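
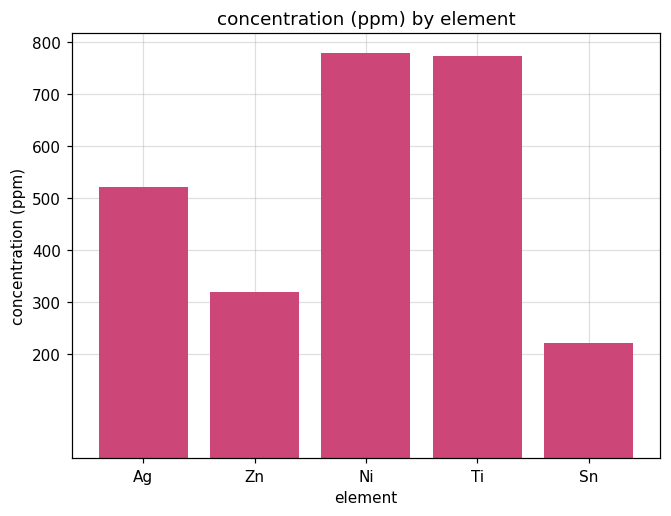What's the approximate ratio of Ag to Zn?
Ag ≈ 500, Zn ≈ 300; 500/300 ≈ 1.67.

≈ 1.67×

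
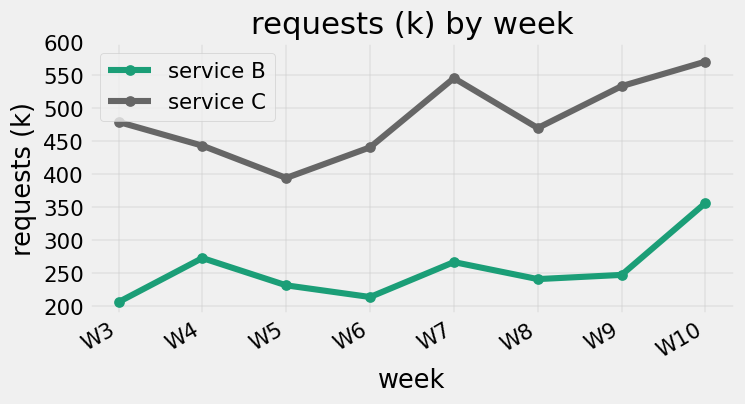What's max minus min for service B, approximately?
≈ 150

Max W10 ≈ 350, min W3 ≈ 200; range ≈ 150.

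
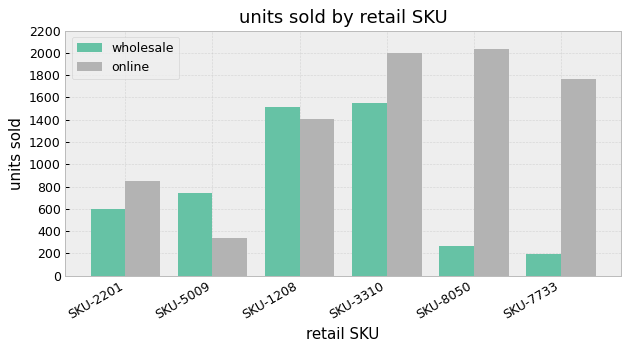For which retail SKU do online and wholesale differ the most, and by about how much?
SKU-8050: online ≈ 2000, wholesale ≈ 200 → gap ≈ 1800. Next-largest (SKU-7733) is only ≈ 1600.

SKU-8050, ≈ 1800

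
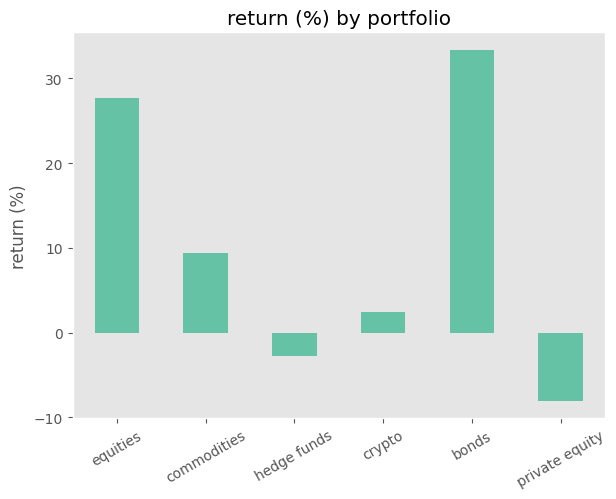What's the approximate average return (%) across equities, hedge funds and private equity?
≈ 5

(30 + -5 + -10) / 3 ≈ 5.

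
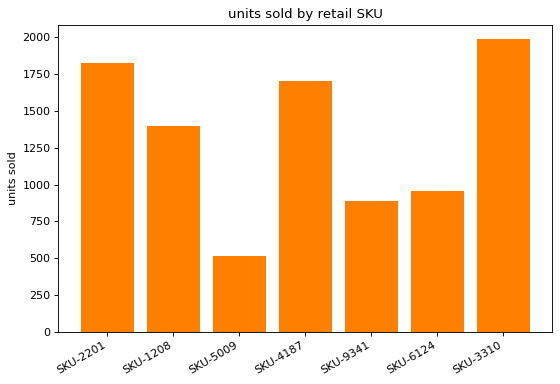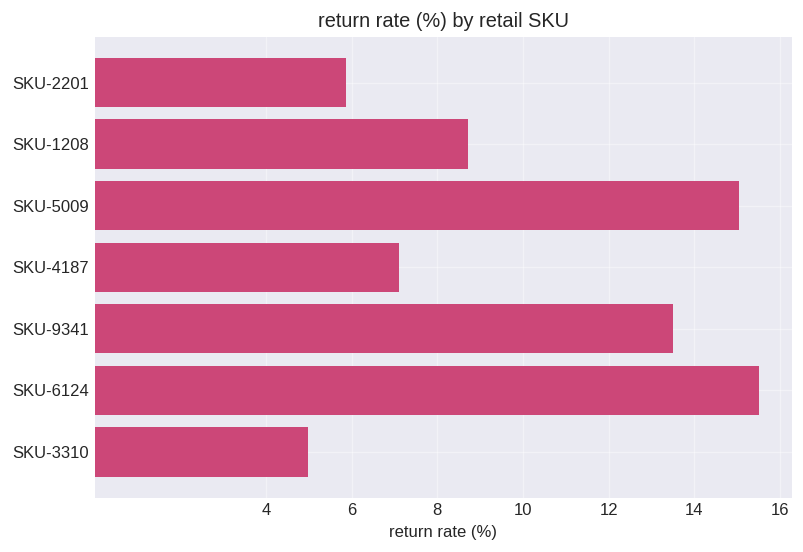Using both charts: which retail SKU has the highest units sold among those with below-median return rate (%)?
SKU-3310

Chart 2 median return rate (%) ≈ 8; below-median retail SKUs: SKU-2201, SKU-4187, SKU-3310. Among those, SKU-3310 has the highest units sold (≈ 2000).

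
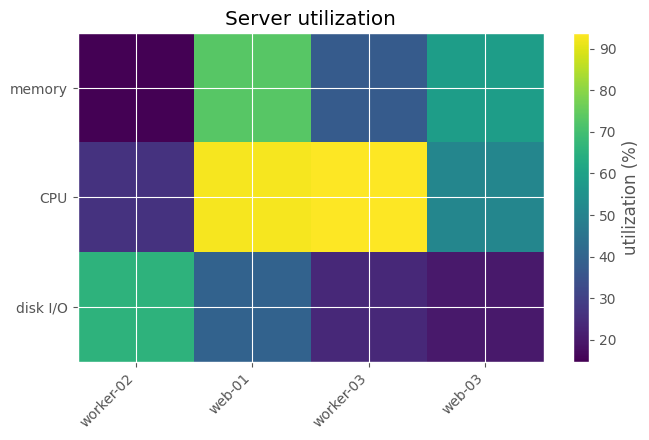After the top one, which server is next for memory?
web-03

Top 3 for memory: web-01 ≈ 70, web-03 ≈ 60, worker-03 ≈ 40.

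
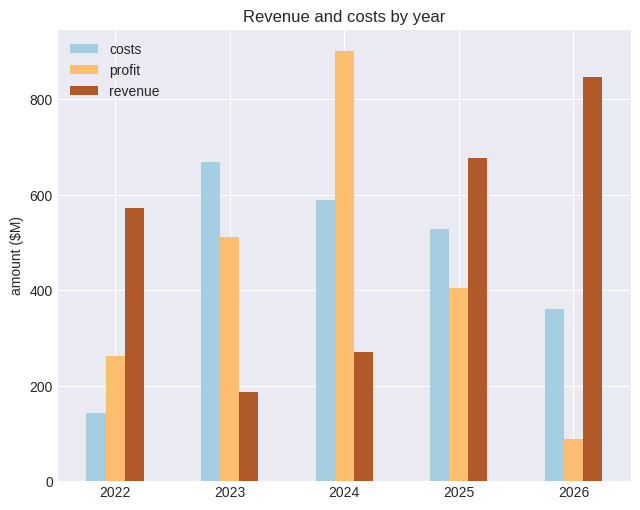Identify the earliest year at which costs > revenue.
2022: costs ≈ 100 vs revenue ≈ 600 (not yet); 2023: costs ≈ 700 vs revenue ≈ 200 (first crossover).

2023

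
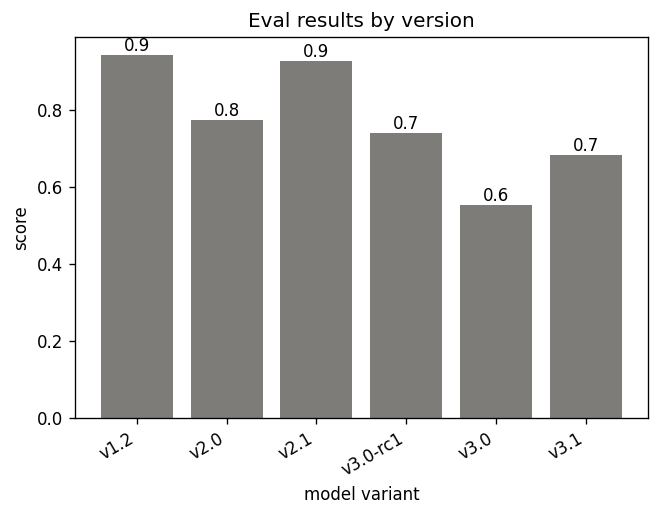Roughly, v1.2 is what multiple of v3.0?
v1.2 ≈ 0.9, v3.0 ≈ 0.6; 0.9/0.6 ≈ 1.5.

≈ 1.5×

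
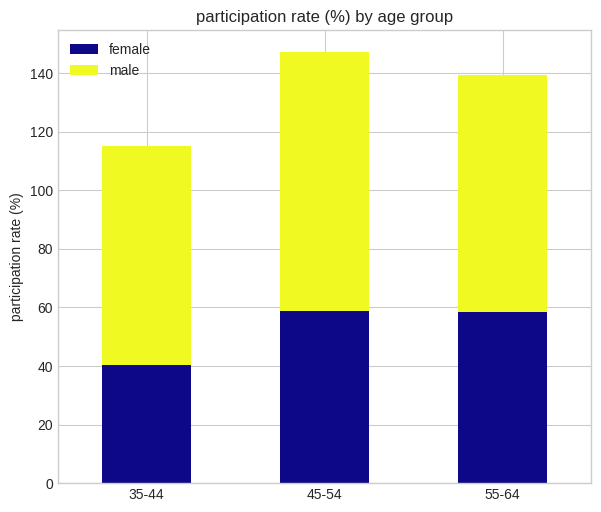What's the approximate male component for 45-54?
male top ≈ 140, bottom ≈ 60; segment ≈ 80.

≈ 80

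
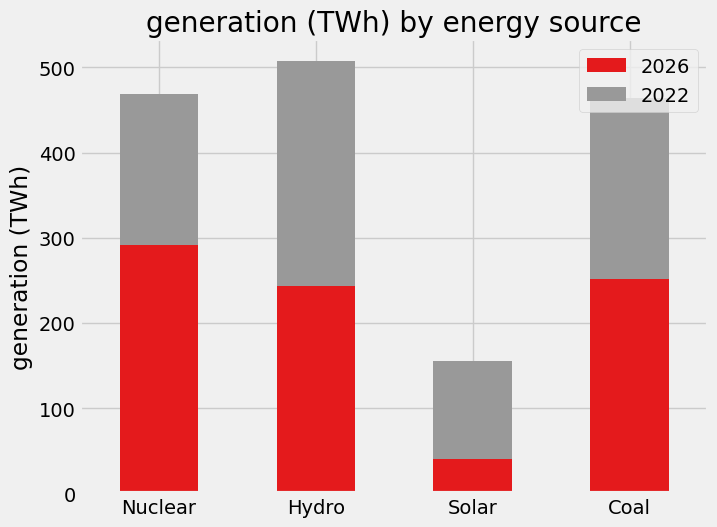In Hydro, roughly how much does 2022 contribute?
2022 top ≈ 500, bottom ≈ 250; segment ≈ 250.

≈ 250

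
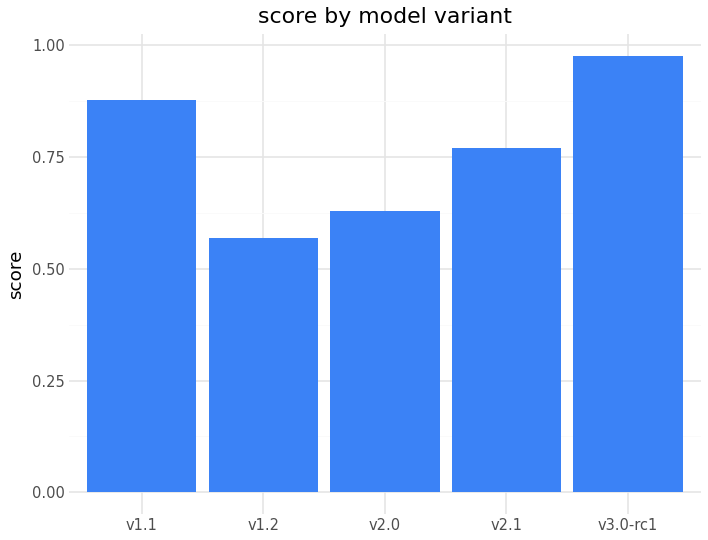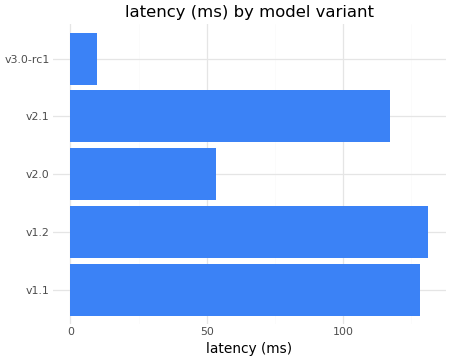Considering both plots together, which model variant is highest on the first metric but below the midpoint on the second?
v3.0-rc1

Chart 2 median latency (ms) ≈ 120; below-median model variants: v2.0, v3.0-rc1. Among those, v3.0-rc1 has the highest score (≈ 1).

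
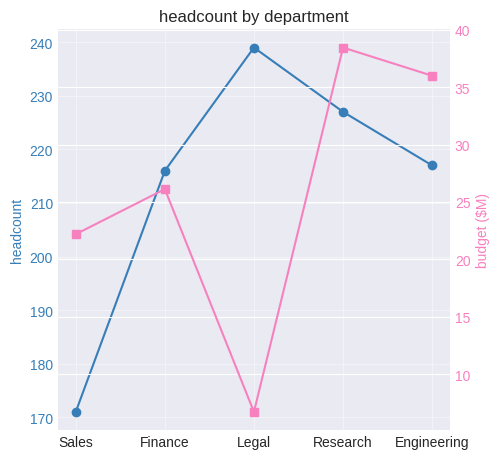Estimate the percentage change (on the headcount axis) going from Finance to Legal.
≈ +9.1%

Finance ≈ 220, Legal ≈ 240; (240 − 220) / 220 ≈ +9.1%.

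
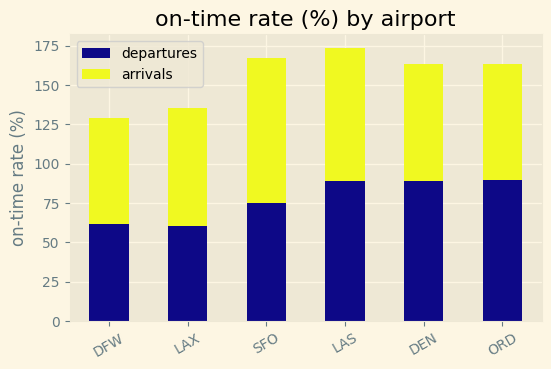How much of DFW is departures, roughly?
departures top ≈ 60, bottom ≈ 0; segment ≈ 60.

≈ 60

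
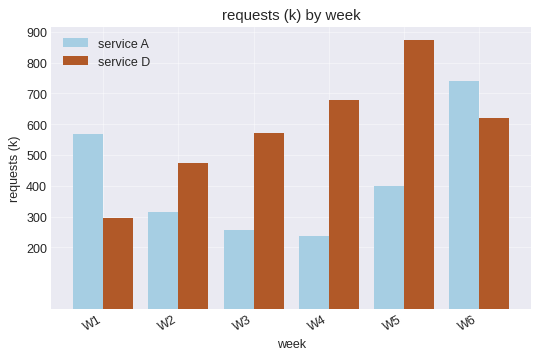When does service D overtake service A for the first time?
W1: service D ≈ 300 vs service A ≈ 600 (not yet); W2: service D ≈ 500 vs service A ≈ 300 (first crossover).

W2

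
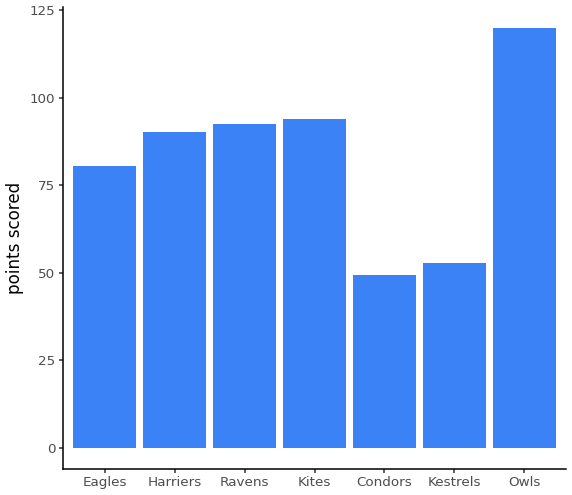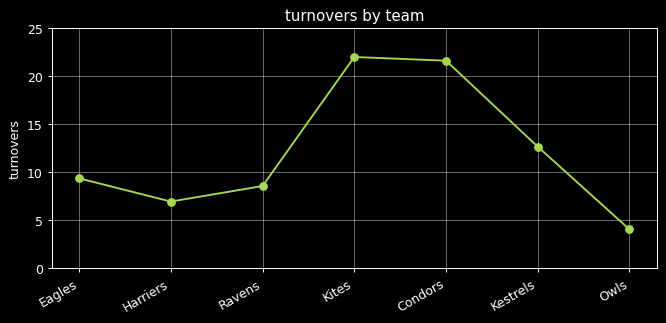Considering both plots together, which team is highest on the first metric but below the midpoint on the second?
Owls

Chart 2 median turnovers ≈ 10; below-median teams: Harriers, Ravens, Owls. Among those, Owls has the highest points scored (≈ 120).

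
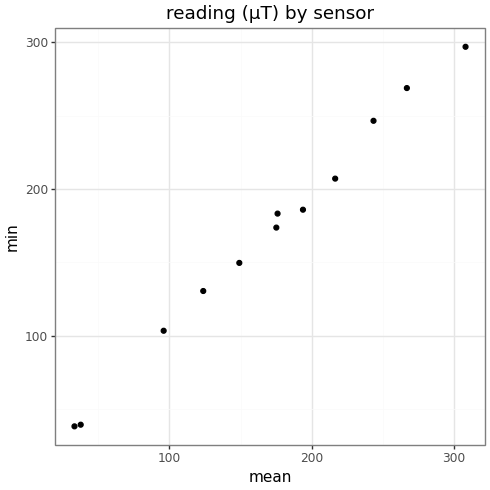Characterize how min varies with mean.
positive, strong

Points are positively correlated; strong (|r| ≈ 1.0).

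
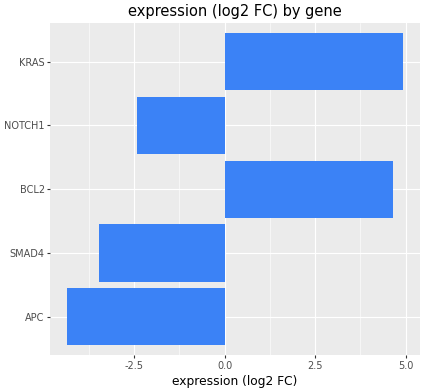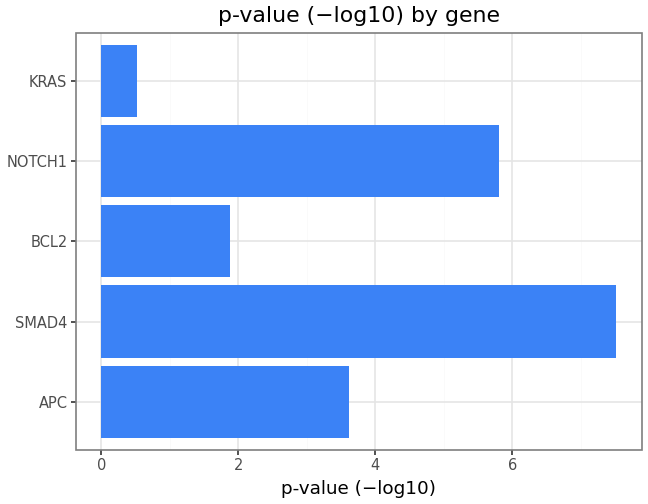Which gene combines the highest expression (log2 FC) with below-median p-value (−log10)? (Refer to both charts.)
KRAS

Chart 2 median p-value (−log10) ≈ 4; below-median genes: BCL2, KRAS. Among those, KRAS has the highest expression (log2 FC) (≈ 5).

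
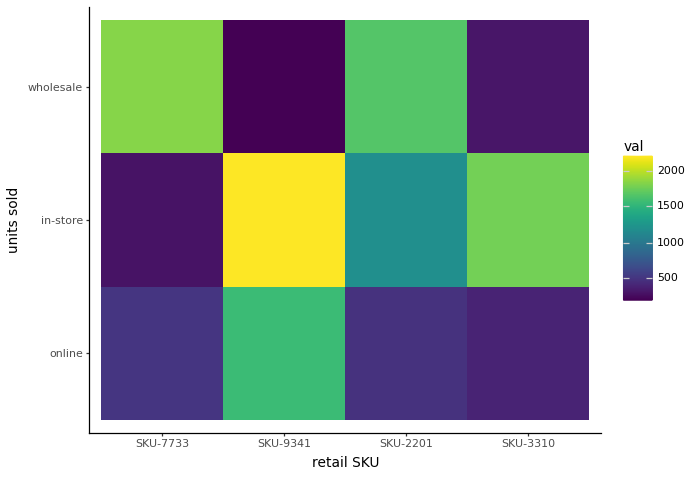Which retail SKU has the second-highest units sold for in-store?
SKU-3310

Top 3 for in-store: SKU-9341 ≈ 2200, SKU-3310 ≈ 1800, SKU-2201 ≈ 1200.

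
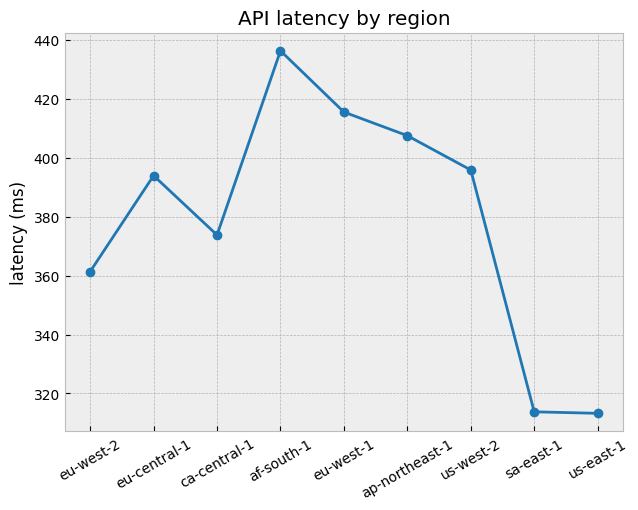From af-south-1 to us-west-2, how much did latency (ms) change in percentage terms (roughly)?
≈ -9.1%

af-south-1 ≈ 440, us-west-2 ≈ 400; (400 − 440) / 440 ≈ -9.1%.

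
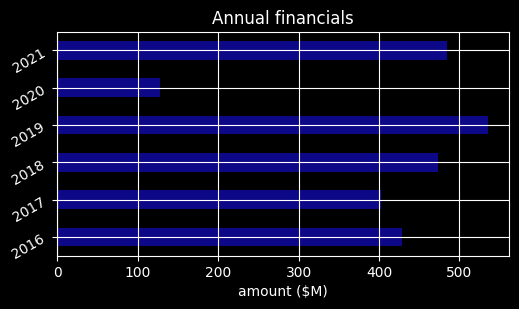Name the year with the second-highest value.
Top 3: 2019 ≈ 550, 2021 ≈ 500, 2018 ≈ 450.

2021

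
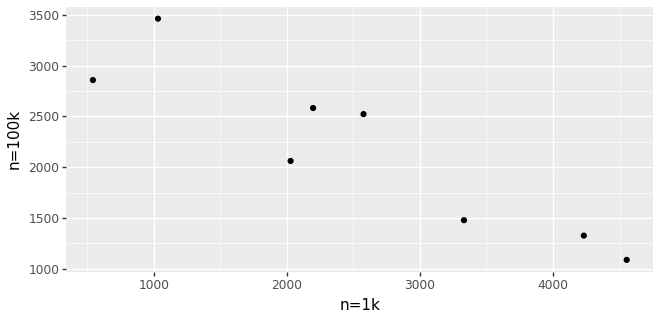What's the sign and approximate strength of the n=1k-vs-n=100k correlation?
Points are negatively correlated; strong (|r| ≈ 0.9).

negative, strong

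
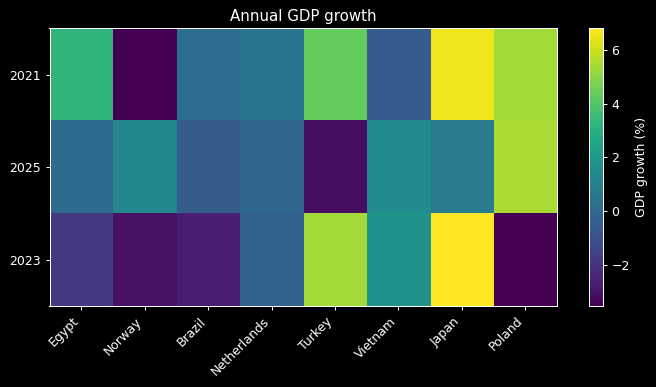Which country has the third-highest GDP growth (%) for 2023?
Top 4 for 2023: Japan ≈ 7, Turkey ≈ 5, Vietnam ≈ 2, Netherlands ≈ 0.

Vietnam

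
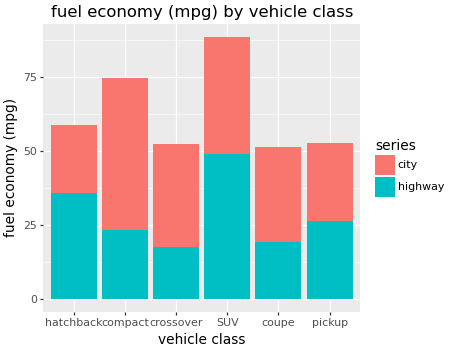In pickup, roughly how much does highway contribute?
≈ 30

highway top ≈ 30, bottom ≈ 0; segment ≈ 30.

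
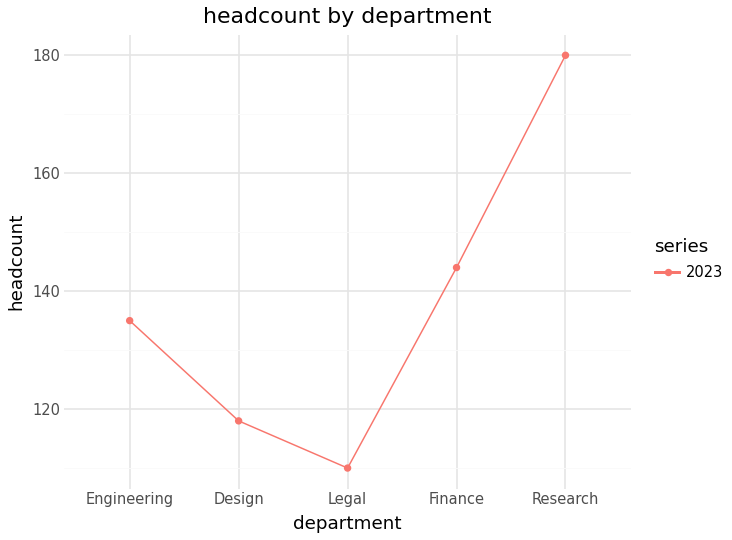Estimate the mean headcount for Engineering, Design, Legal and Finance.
≈ 128

(140 + 120 + 110 + 140) / 4 ≈ 128.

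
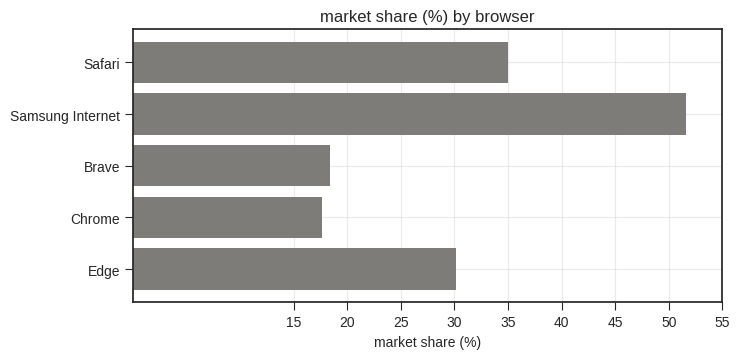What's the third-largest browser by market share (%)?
Top 4: Samsung Internet ≈ 50, Safari ≈ 35, Edge ≈ 30, Brave ≈ 20.

Edge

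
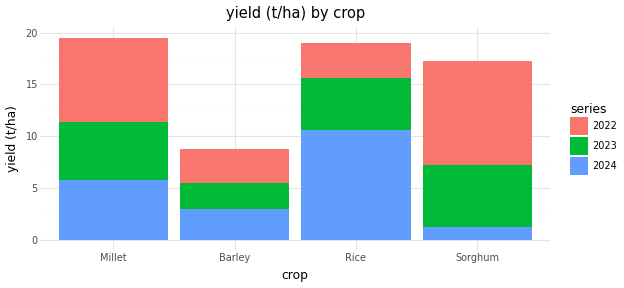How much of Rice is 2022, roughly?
≈ 4

2022 top ≈ 20, bottom ≈ 16; segment ≈ 4.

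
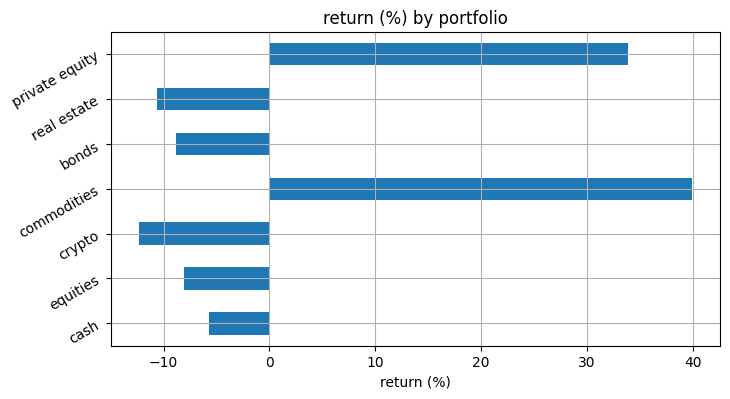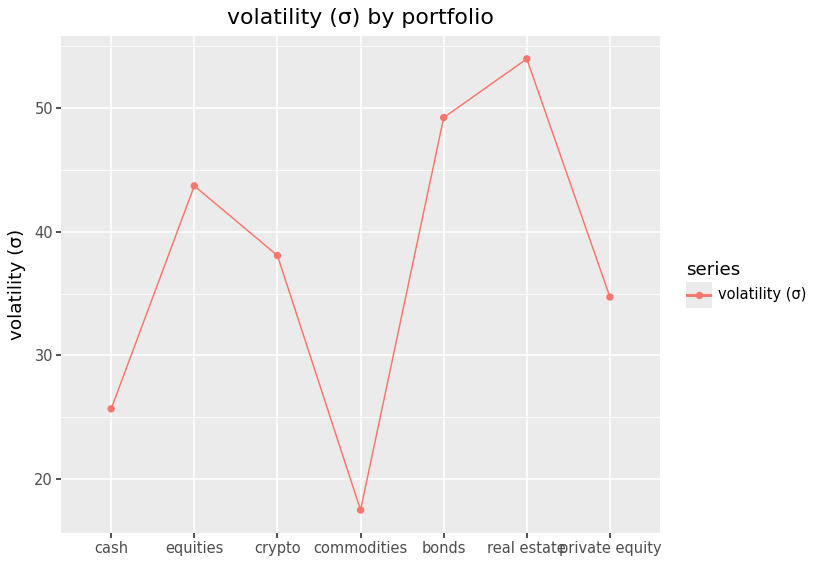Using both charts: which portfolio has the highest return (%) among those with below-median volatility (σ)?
Chart 2 median volatility (σ) ≈ 40; below-median portfolios: cash, commodities, private equity. Among those, commodities has the highest return (%) (≈ 40).

commodities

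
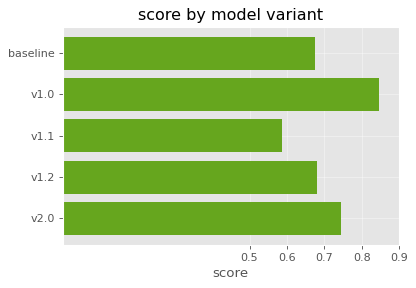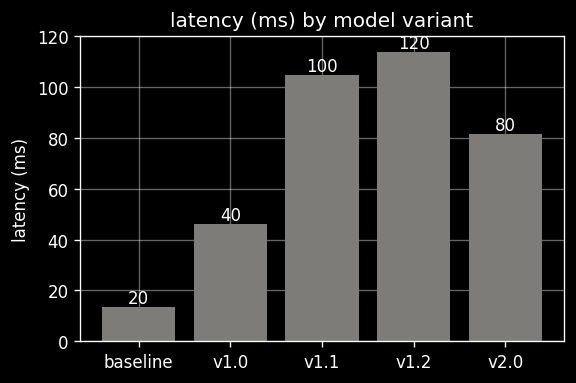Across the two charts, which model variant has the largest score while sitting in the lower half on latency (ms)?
v1.0

Chart 2 median latency (ms) ≈ 80; below-median model variants: baseline, v1.0. Among those, v1.0 has the highest score (≈ 0.8).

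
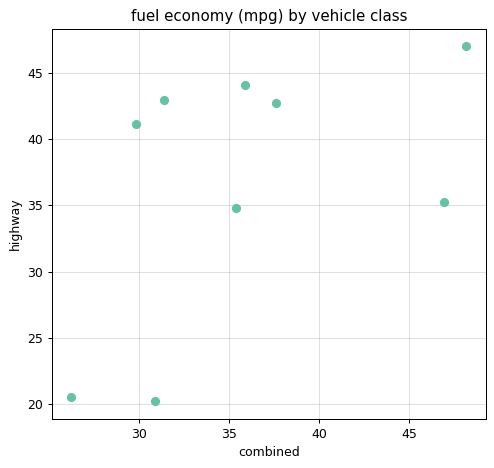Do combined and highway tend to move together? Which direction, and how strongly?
Points are positively correlated; moderate (|r| ≈ 0.5).

positive, moderate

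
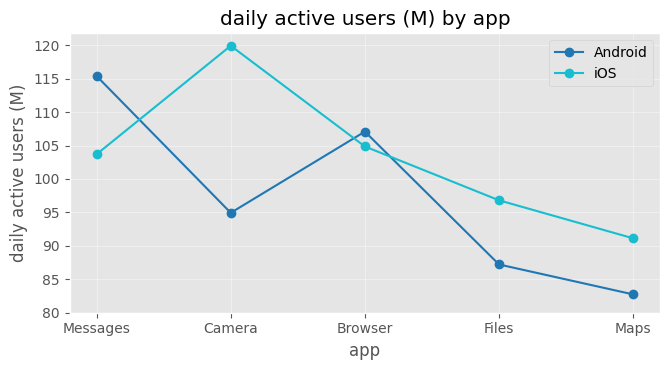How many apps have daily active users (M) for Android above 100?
2

Above 100: Messages, Browser.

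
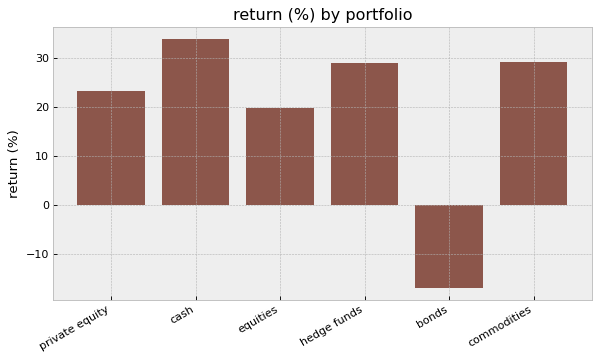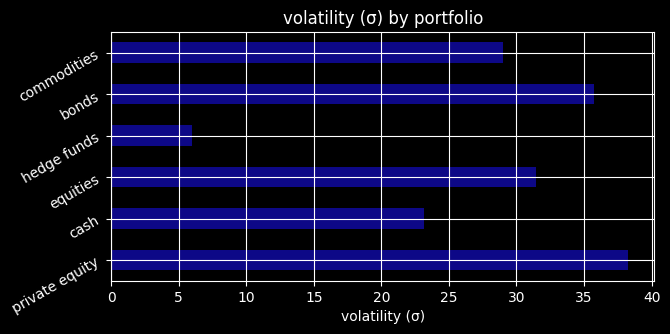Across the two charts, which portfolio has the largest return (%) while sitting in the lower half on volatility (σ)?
Chart 2 median volatility (σ) ≈ 30; below-median portfolios: cash, hedge funds, commodities. Among those, cash has the highest return (%) (≈ 35).

cash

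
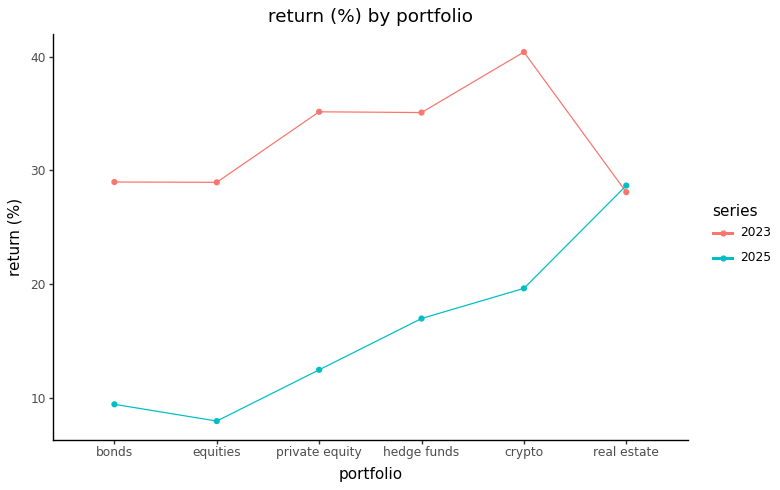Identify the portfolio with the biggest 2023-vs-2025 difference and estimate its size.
private equity: 2023 ≈ 35, 2025 ≈ 10 → gap ≈ 25. Next-largest (equities) is only ≈ 20.

private equity, ≈ 25 %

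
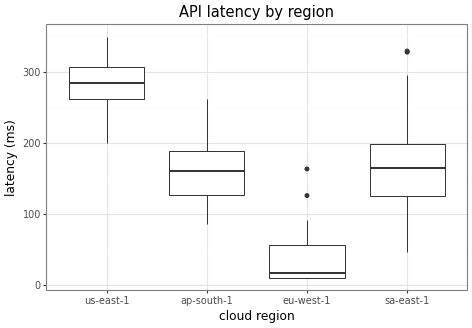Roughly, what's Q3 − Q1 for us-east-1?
Q3 ≈ 300, Q1 ≈ 250; IQR ≈ 50.

≈ 50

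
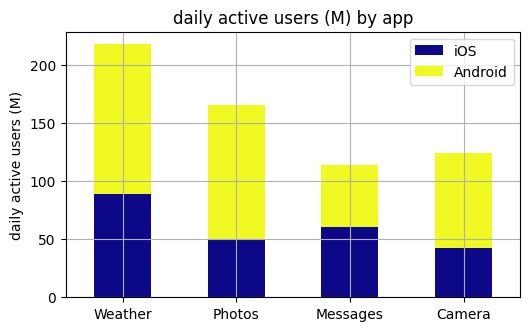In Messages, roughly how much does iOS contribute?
≈ 60

iOS top ≈ 60, bottom ≈ 0; segment ≈ 60.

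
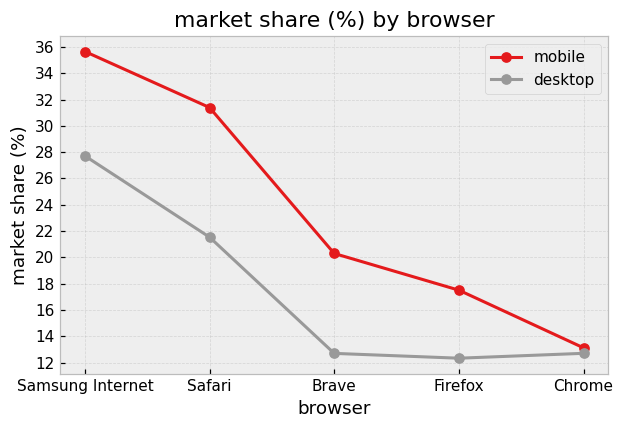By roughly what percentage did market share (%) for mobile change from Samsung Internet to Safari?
≈ -11.1%

Samsung Internet ≈ 36, Safari ≈ 32; (32 − 36) / 36 ≈ -11.1%.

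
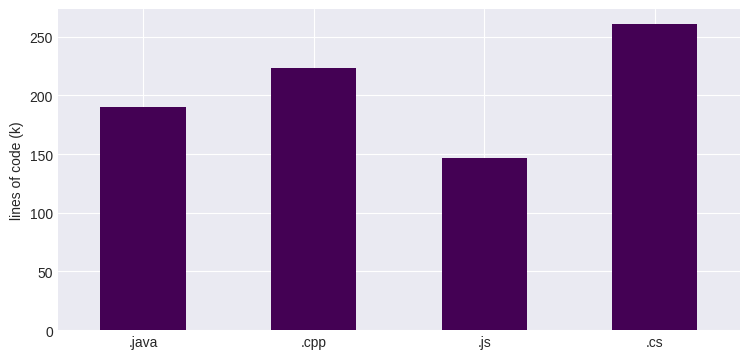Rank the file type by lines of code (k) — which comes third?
.java

Top 4: .cs ≈ 250, .cpp ≈ 225, .java ≈ 200, .js ≈ 150.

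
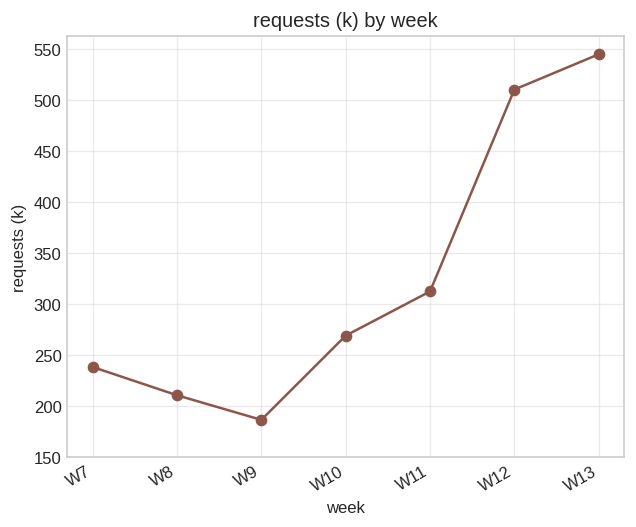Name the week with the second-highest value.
W12

Top 3: W13 ≈ 550, W12 ≈ 500, W11 ≈ 300.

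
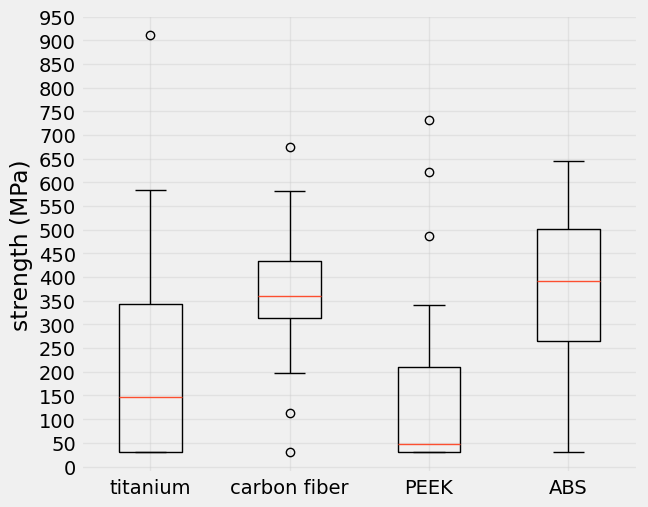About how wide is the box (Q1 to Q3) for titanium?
Q3 ≈ 350, Q1 ≈ 50; IQR ≈ 300.

≈ 300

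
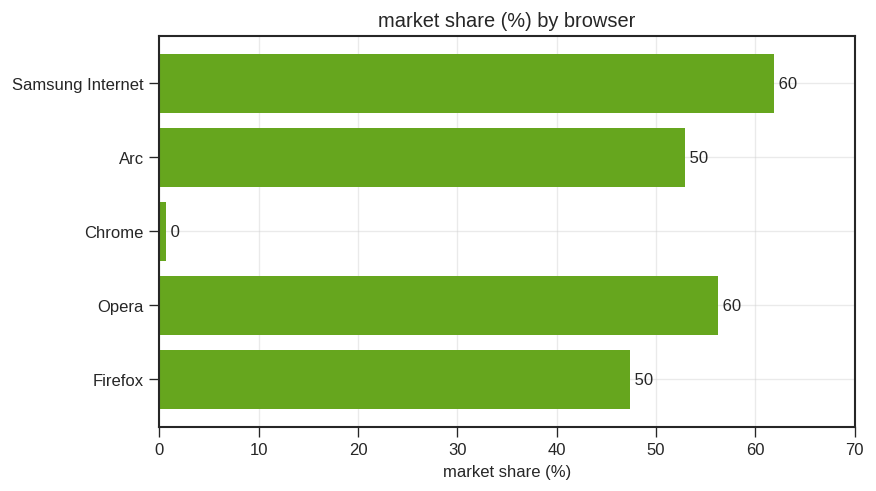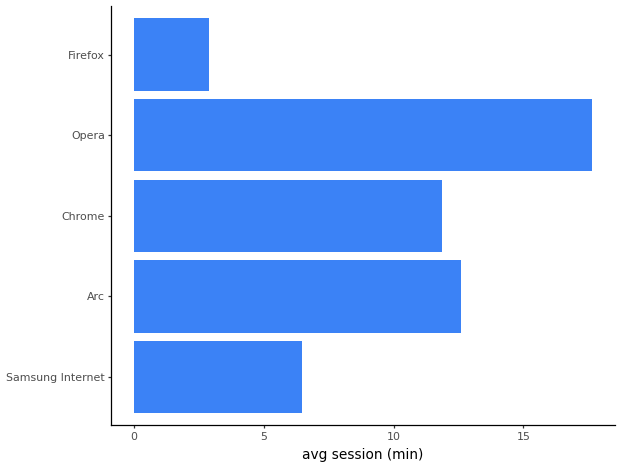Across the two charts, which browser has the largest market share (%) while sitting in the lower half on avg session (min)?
Chart 2 median avg session (min) ≈ 12; below-median browsers: Samsung Internet, Firefox. Among those, Samsung Internet has the highest market share (%) (≈ 60).

Samsung Internet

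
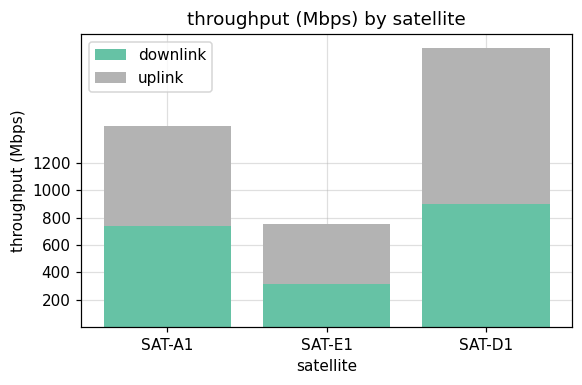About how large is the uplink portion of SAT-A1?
uplink top ≈ 1400, bottom ≈ 800; segment ≈ 600.

≈ 600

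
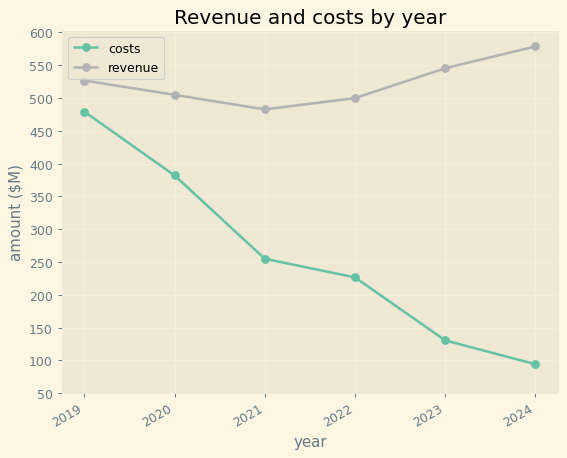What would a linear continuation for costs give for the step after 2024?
≈ 25

Last three: 250, 150, 100 → slope ≈ -75/step → next ≈ 25.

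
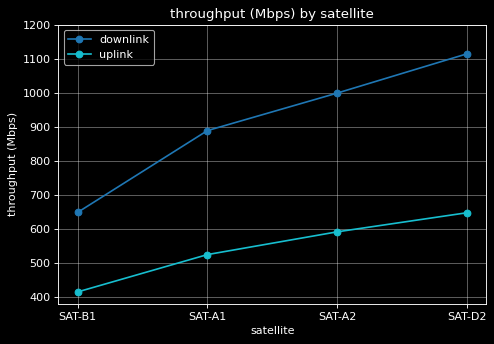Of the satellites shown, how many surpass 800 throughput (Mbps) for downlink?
Above 800: SAT-A1, SAT-A2, SAT-D2.

3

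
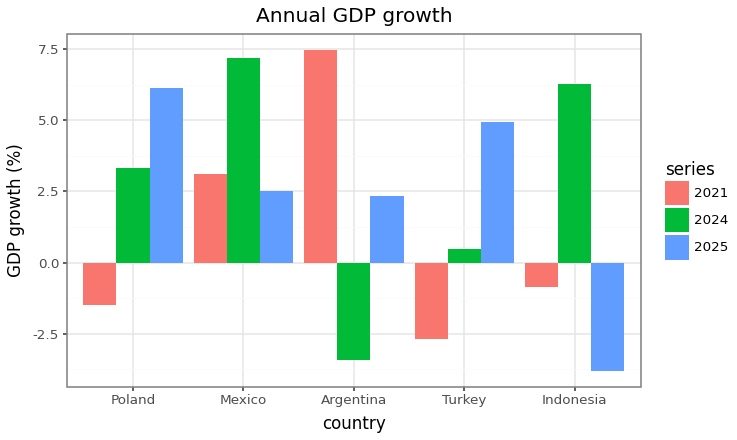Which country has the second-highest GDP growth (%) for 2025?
Top 3 for 2025: Poland ≈ 6, Turkey ≈ 5, Mexico ≈ 3.

Turkey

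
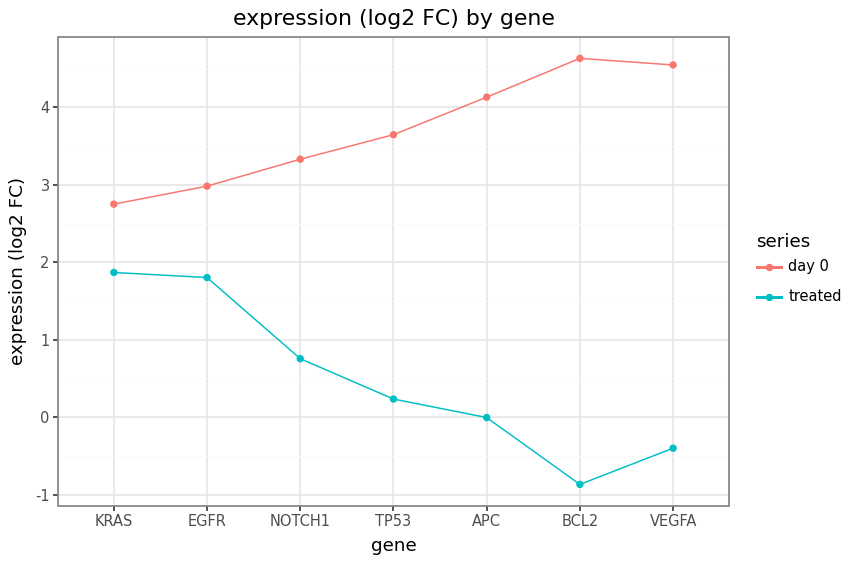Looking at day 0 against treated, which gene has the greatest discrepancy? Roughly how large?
BCL2, ≈ 5.5 log2 FC

BCL2: day 0 ≈ 4.5, treated ≈ -1.0 → gap ≈ 5.5. Next-largest (VEGFA) is only ≈ 5.0.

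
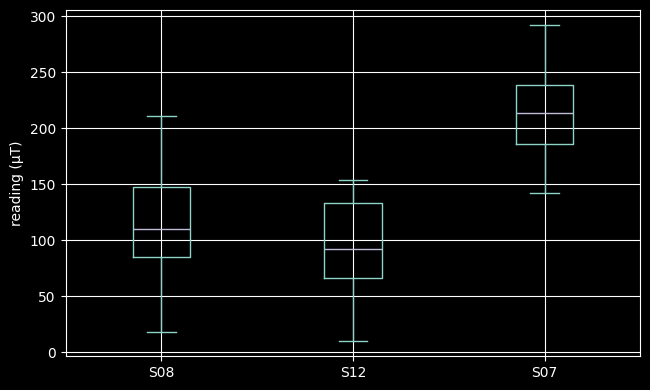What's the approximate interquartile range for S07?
≈ 50

Q3 ≈ 240, Q1 ≈ 190; IQR ≈ 50.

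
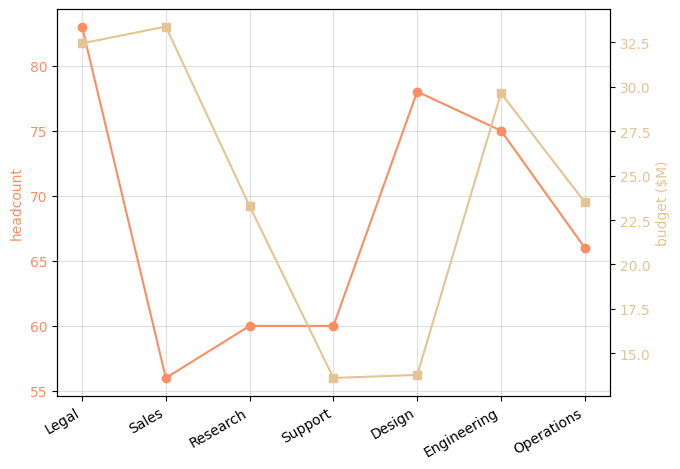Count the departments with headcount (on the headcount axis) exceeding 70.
3

Above 70: Legal, Design, Engineering.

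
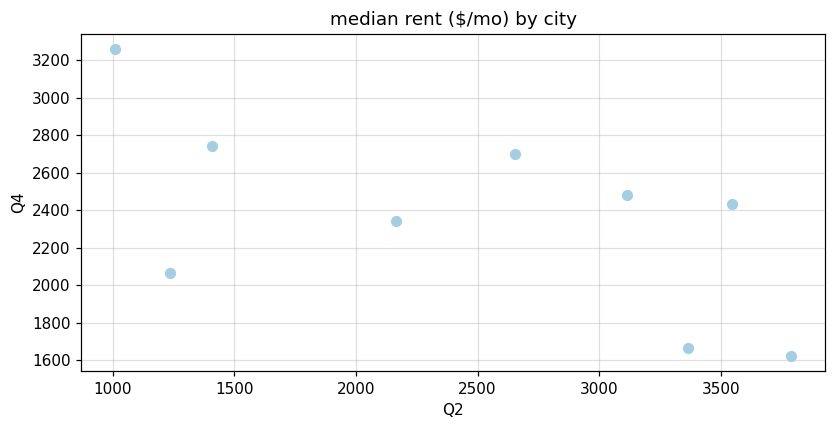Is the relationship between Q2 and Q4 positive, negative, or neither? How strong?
Points are negatively correlated; moderate (|r| ≈ 0.6).

negative, moderate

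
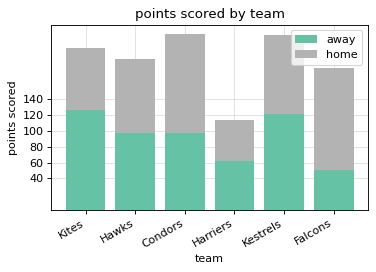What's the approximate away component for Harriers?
≈ 60

away top ≈ 60, bottom ≈ 0; segment ≈ 60.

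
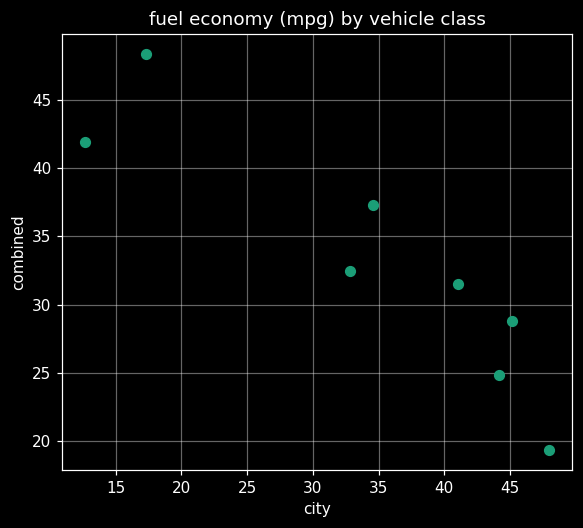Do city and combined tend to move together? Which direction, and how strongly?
Points are negatively correlated; strong (|r| ≈ 0.9).

negative, strong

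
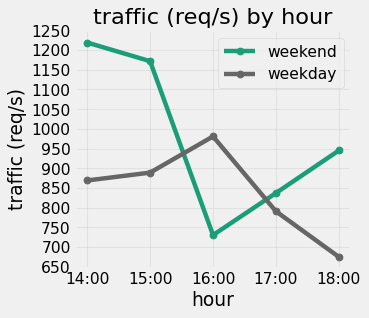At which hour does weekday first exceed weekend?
15:00: weekday ≈ 900 vs weekend ≈ 1150 (not yet); 16:00: weekday ≈ 1000 vs weekend ≈ 750 (first crossover).

16:00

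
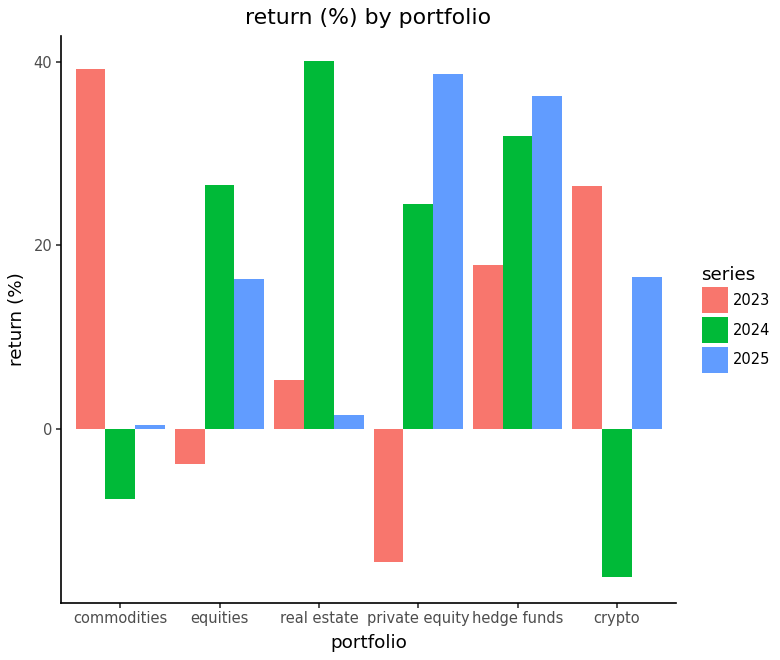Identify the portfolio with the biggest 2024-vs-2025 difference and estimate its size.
real estate: 2024 ≈ 40, 2025 ≈ 0 → gap ≈ 40. Next-largest (crypto) is only ≈ 30.

real estate, ≈ 40 %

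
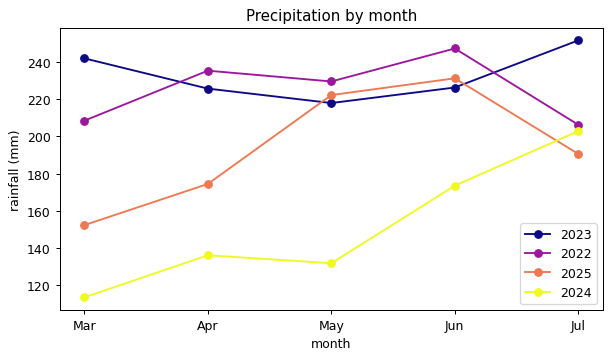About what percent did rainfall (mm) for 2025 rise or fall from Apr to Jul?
≈ +11.1%

Apr ≈ 180, Jul ≈ 200; (200 − 180) / 180 ≈ +11.1%.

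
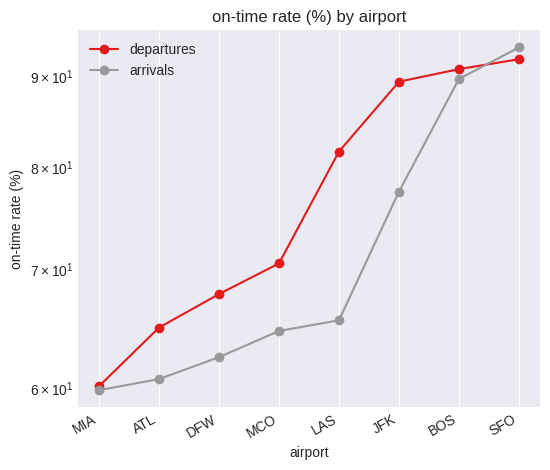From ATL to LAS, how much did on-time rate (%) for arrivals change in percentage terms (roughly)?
ATL ≈ 60, LAS ≈ 65; (65 − 60) / 60 ≈ +8.3%.

≈ +8.3%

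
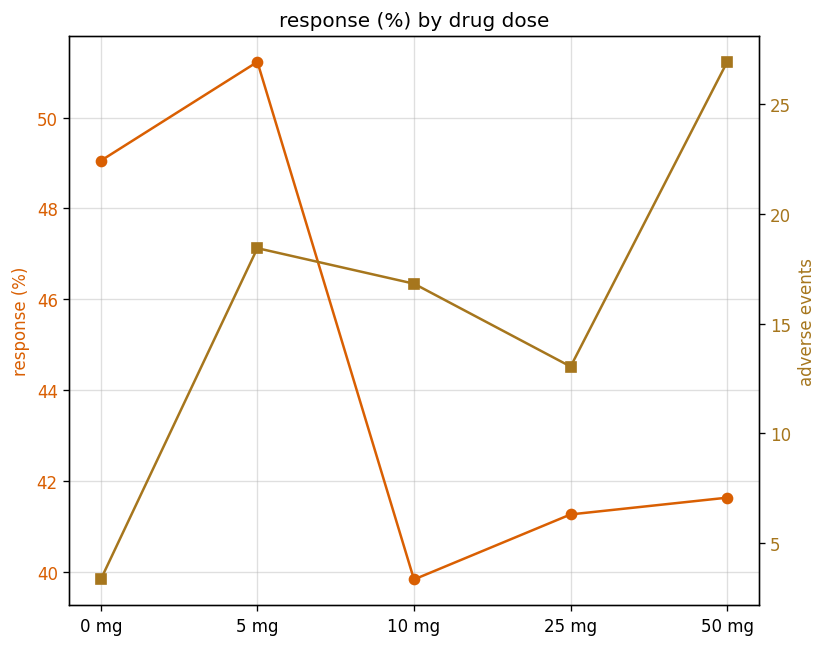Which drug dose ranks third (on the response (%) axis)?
50 mg

Top 4 (on the response (%) axis): 5 mg ≈ 51, 0 mg ≈ 49, 50 mg ≈ 42, 25 mg ≈ 41.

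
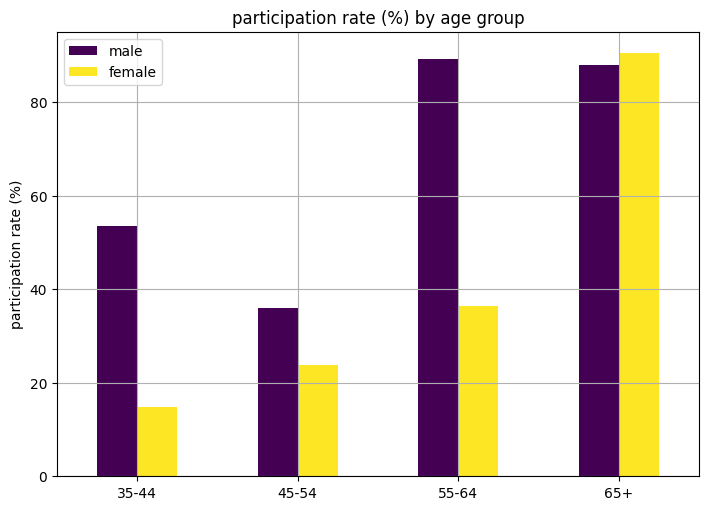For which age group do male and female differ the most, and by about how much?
55-64, ≈ 50 %

55-64: male ≈ 90, female ≈ 40 → gap ≈ 50. Next-largest (35-44) is only ≈ 40.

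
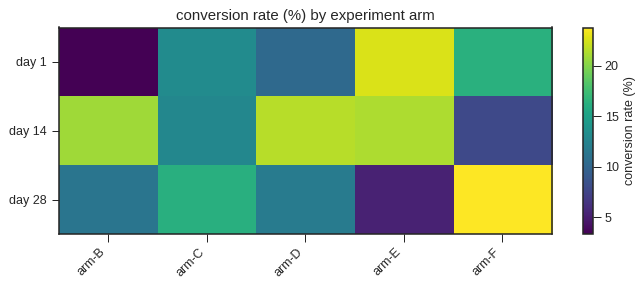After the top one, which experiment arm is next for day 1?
arm-F

Top 3 for day 1: arm-E ≈ 22, arm-F ≈ 16, arm-C ≈ 14.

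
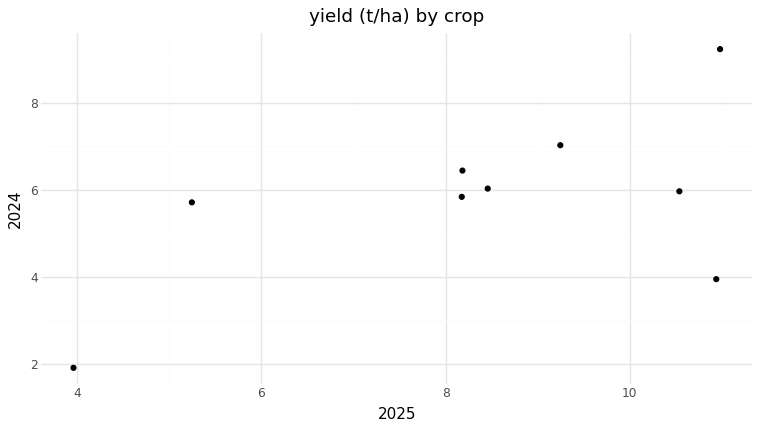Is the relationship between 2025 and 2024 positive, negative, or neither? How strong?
Points are positively correlated; moderate (|r| ≈ 0.6).

positive, moderate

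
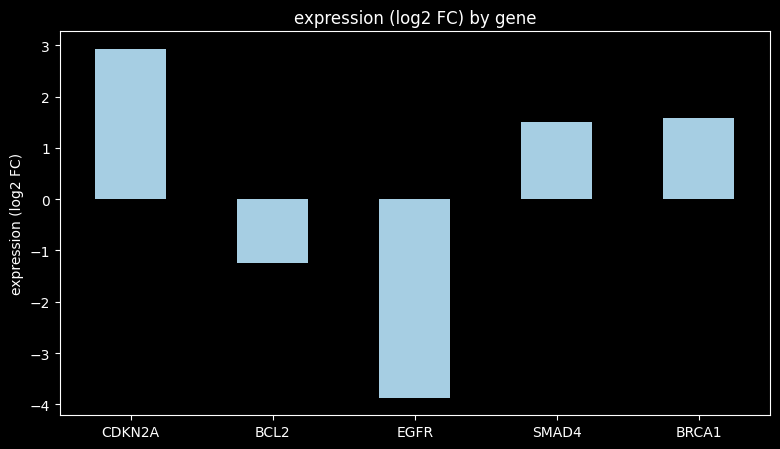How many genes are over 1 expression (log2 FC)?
3

Above 1: CDKN2A, SMAD4, BRCA1.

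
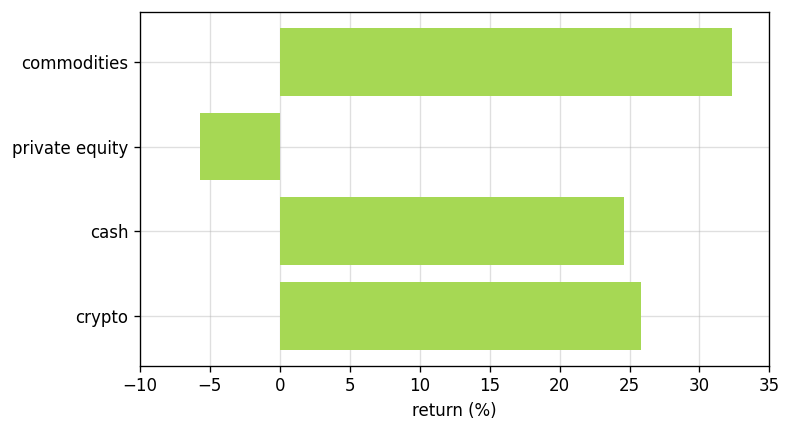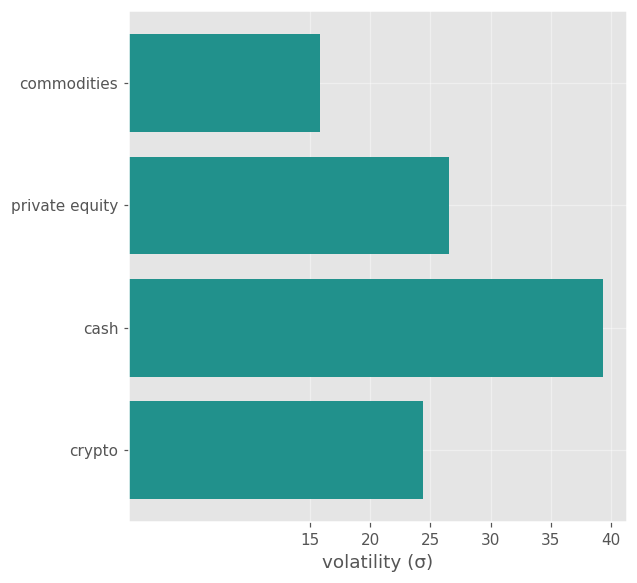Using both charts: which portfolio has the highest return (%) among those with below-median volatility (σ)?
commodities

Chart 2 median volatility (σ) ≈ 25; below-median portfolios: commodities, crypto. Among those, commodities has the highest return (%) (≈ 30).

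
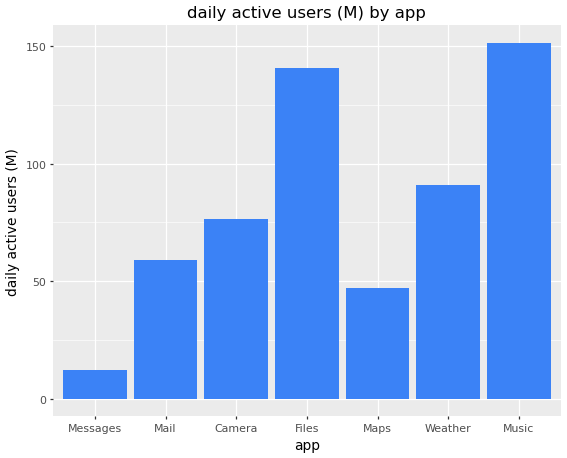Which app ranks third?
Top 4: Music ≈ 160, Files ≈ 140, Weather ≈ 100, Camera ≈ 80.

Weather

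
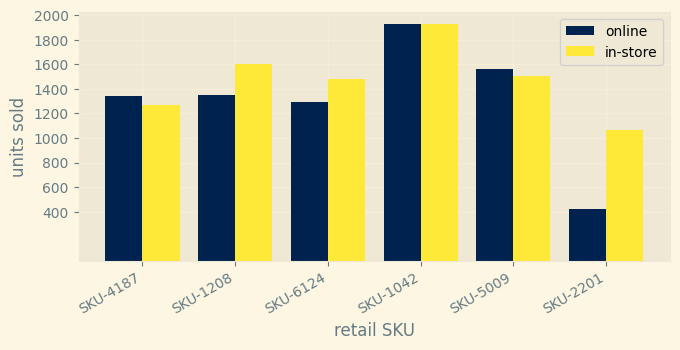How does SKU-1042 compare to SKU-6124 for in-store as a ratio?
≈ 1.43×

SKU-1042 ≈ 2000, SKU-6124 ≈ 1400; 2000/1400 ≈ 1.43.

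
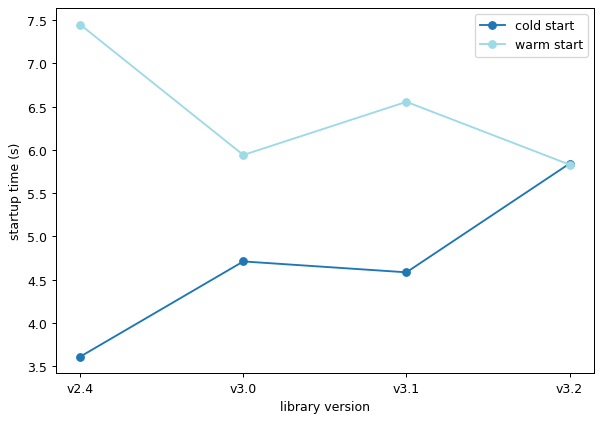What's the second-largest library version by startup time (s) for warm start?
v3.1

Top 3 for warm start: v2.4 ≈ 7.5, v3.1 ≈ 6.5, v3.0 ≈ 6.0.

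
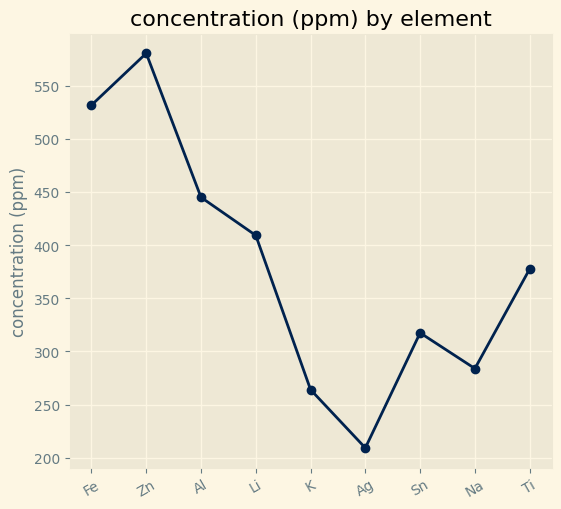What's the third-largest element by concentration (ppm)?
Top 4: Zn ≈ 600, Fe ≈ 550, Al ≈ 450, Li ≈ 400.

Al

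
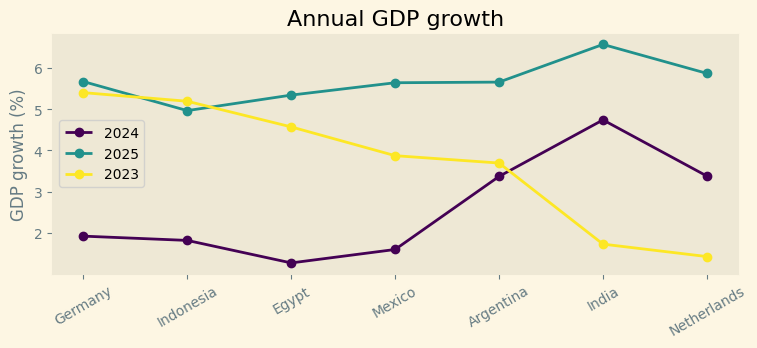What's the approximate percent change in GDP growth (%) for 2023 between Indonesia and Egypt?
≈ -10%

Indonesia ≈ 5.0, Egypt ≈ 4.5; (4.5 − 5.0) / 5.0 ≈ -10%.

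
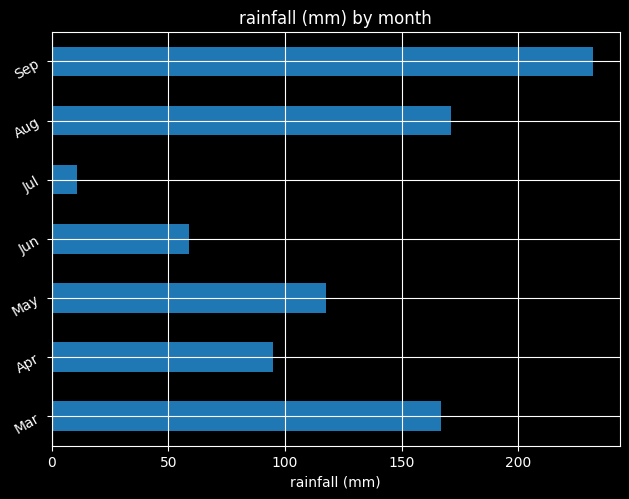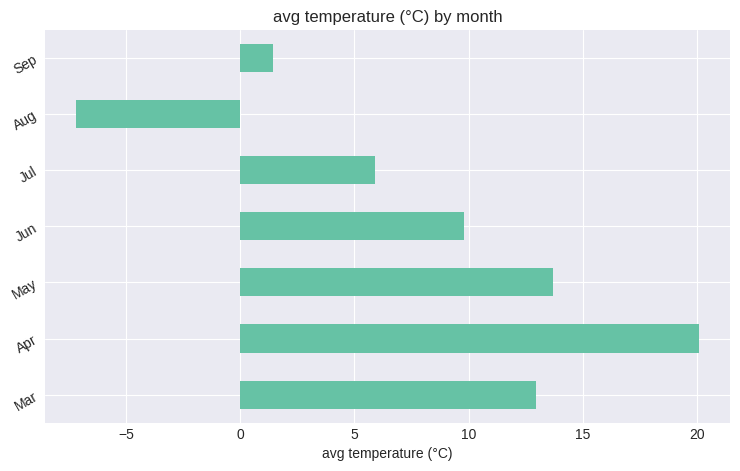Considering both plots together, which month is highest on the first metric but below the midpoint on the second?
Chart 2 median avg temperature (°C) ≈ 10; below-median months: Jul, Aug, Sep. Among those, Sep has the highest rainfall (mm) (≈ 225).

Sep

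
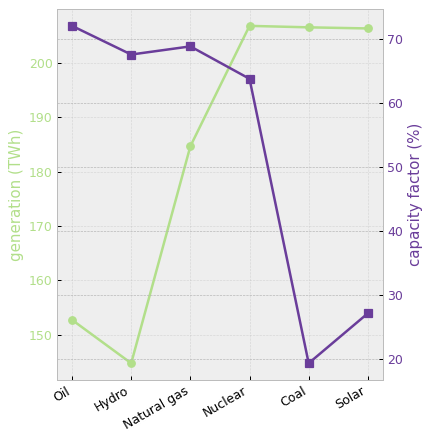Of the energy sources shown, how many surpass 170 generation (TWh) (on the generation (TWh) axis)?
Above 170: Natural gas, Nuclear, Coal, Solar.

4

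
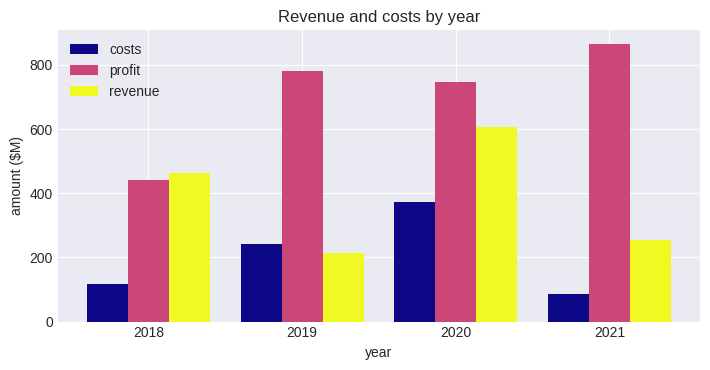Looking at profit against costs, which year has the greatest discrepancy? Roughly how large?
2021: profit ≈ 900, costs ≈ 100 → gap ≈ 800. Next-largest (2019) is only ≈ 600.

2021, ≈ 800 $M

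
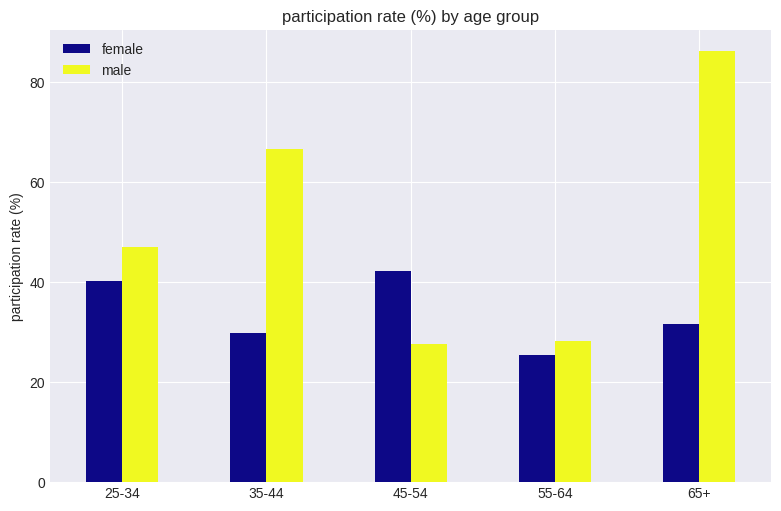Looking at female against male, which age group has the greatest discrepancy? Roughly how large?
65+: female ≈ 30, male ≈ 90 → gap ≈ 60. Next-largest (35-44) is only ≈ 40.

65+, ≈ 60 %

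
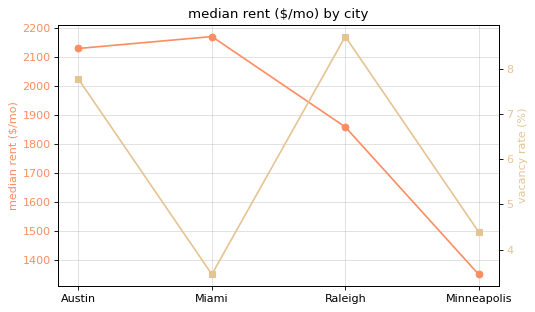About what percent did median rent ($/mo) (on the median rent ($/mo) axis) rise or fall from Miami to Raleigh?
≈ -13.6%

Miami ≈ 2200, Raleigh ≈ 1900; (1900 − 2200) / 2200 ≈ -13.6%.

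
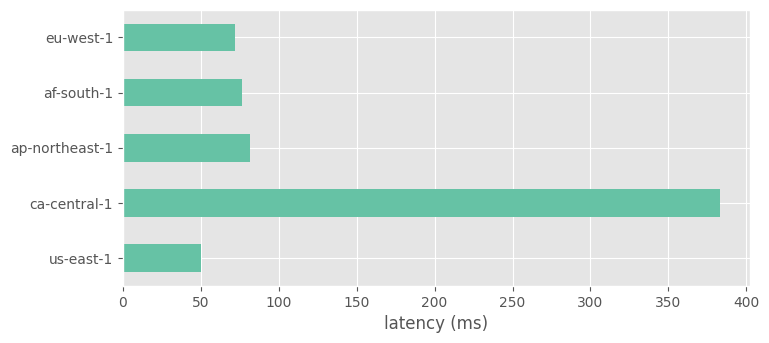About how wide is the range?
Max ca-central-1 ≈ 400, min us-east-1 ≈ 50; range ≈ 350.

≈ 350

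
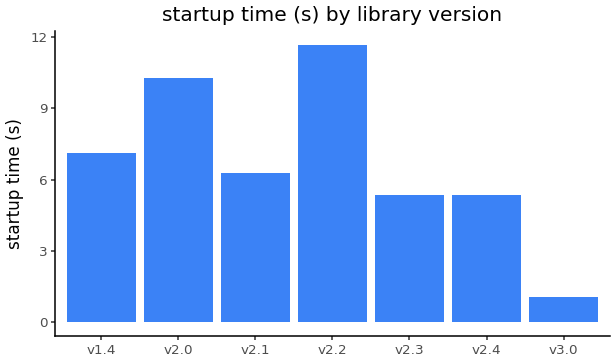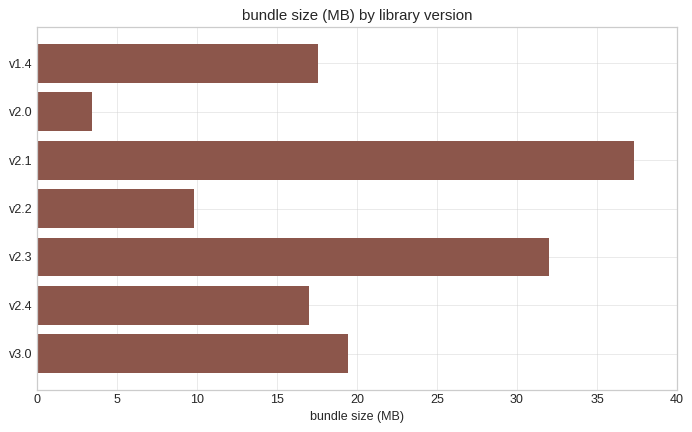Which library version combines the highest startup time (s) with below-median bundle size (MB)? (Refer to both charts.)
Chart 2 median bundle size (MB) ≈ 20; below-median library versions: v2.0, v2.2, v2.4. Among those, v2.2 has the highest startup time (s) (≈ 12).

v2.2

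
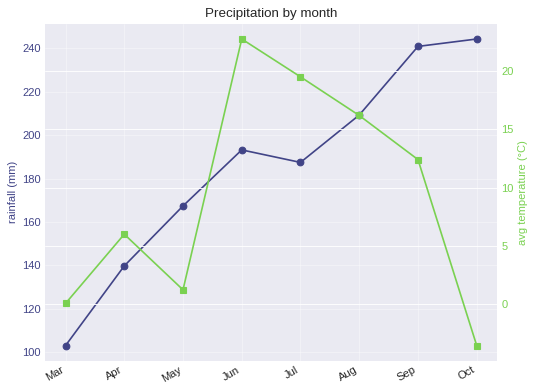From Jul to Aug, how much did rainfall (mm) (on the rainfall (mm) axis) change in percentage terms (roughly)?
Jul ≈ 180, Aug ≈ 200; (200 − 180) / 180 ≈ +11.1%.

≈ +11.1%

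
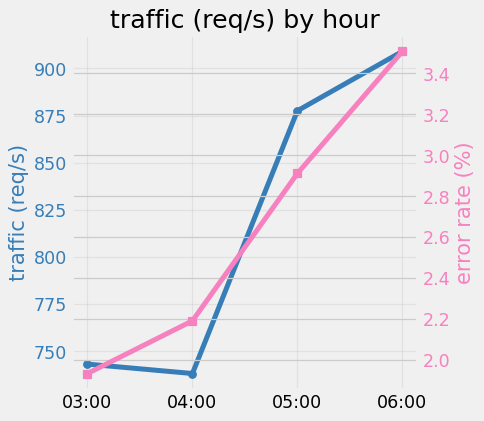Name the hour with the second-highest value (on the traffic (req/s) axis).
05:00

Top 3 (on the traffic (req/s) axis): 06:00 ≈ 900, 05:00 ≈ 880, 03:00 ≈ 740.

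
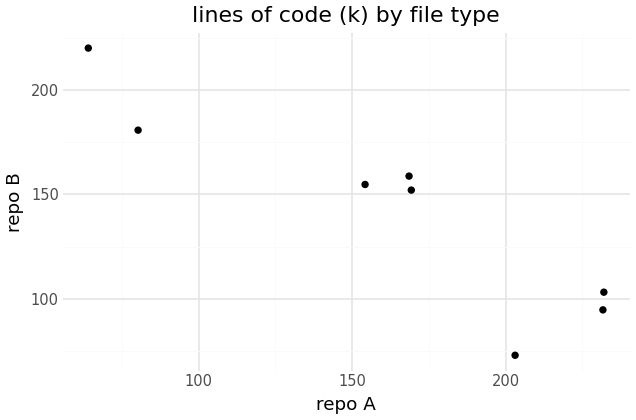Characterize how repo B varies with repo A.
negative, strong

Points are negatively correlated; strong (|r| ≈ 0.9).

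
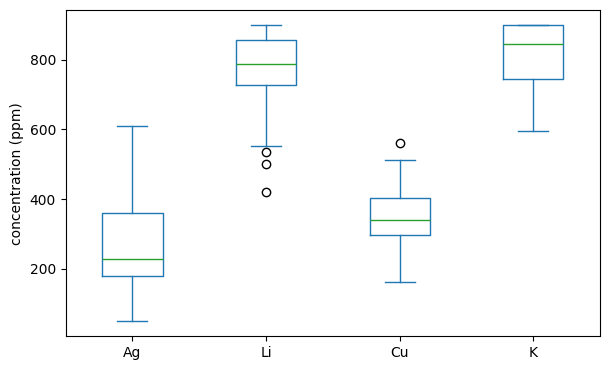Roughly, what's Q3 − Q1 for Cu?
Q3 ≈ 400, Q1 ≈ 300; IQR ≈ 100.

≈ 100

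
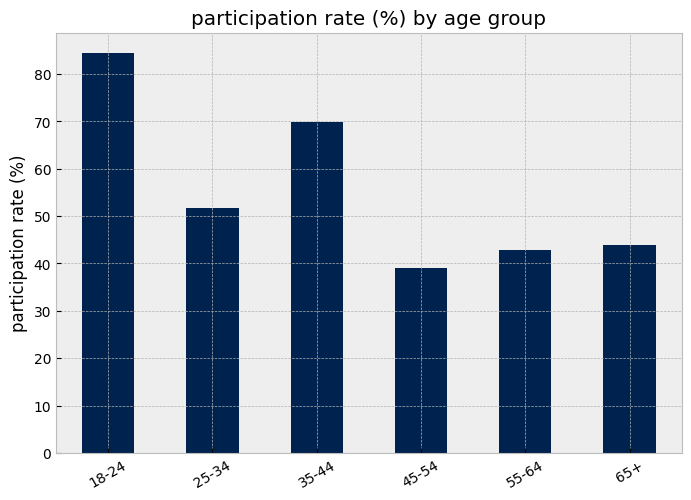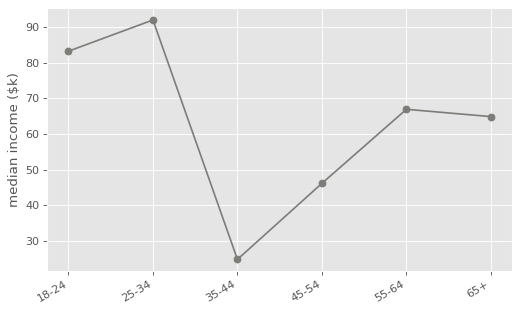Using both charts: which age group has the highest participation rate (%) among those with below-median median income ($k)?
Chart 2 median median income ($k) ≈ 70; below-median age groups: 35-44, 45-54, 65+. Among those, 35-44 has the highest participation rate (%) (≈ 70).

35-44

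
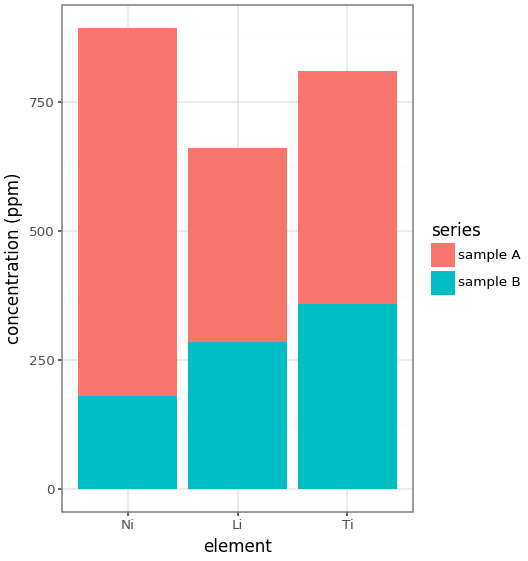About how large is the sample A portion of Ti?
sample A top ≈ 800, bottom ≈ 400; segment ≈ 400.

≈ 400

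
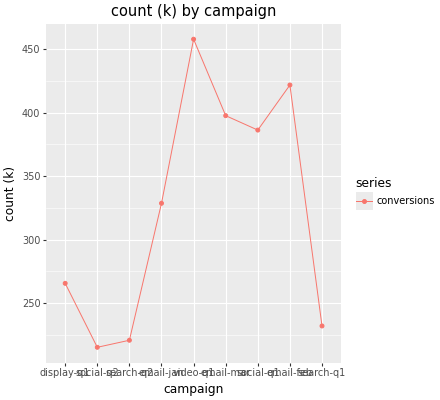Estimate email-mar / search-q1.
email-mar ≈ 400, search-q1 ≈ 225; 400/225 ≈ 1.78.

≈ 1.78×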